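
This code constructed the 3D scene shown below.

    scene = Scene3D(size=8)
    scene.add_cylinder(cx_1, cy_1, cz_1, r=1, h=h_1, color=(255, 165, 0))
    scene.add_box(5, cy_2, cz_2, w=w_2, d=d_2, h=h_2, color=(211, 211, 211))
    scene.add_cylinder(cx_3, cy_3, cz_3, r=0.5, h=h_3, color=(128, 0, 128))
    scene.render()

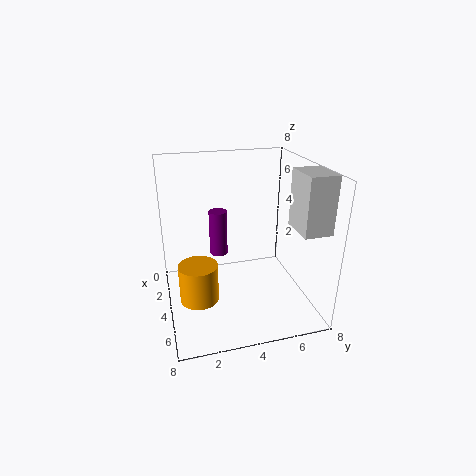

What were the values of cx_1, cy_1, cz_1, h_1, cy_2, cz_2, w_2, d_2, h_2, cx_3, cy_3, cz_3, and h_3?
cx_1 = 5.5; cy_1 = 1.5; cz_1 = 1.5; h_1 = 2; cy_2 = 6.5; cz_2 = 5; w_2 = 2; d_2 = 1.5; h_2 = 3; cx_3 = 3.5; cy_3 = 3; cz_3 = 3; h_3 = 2.5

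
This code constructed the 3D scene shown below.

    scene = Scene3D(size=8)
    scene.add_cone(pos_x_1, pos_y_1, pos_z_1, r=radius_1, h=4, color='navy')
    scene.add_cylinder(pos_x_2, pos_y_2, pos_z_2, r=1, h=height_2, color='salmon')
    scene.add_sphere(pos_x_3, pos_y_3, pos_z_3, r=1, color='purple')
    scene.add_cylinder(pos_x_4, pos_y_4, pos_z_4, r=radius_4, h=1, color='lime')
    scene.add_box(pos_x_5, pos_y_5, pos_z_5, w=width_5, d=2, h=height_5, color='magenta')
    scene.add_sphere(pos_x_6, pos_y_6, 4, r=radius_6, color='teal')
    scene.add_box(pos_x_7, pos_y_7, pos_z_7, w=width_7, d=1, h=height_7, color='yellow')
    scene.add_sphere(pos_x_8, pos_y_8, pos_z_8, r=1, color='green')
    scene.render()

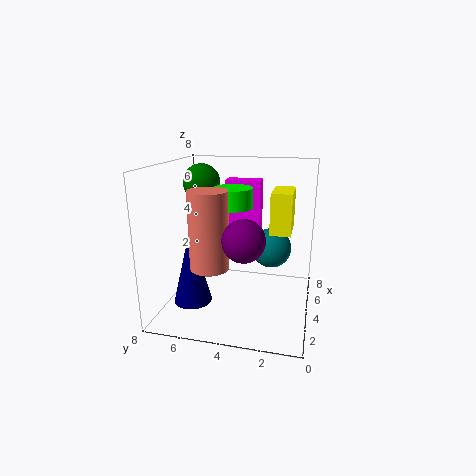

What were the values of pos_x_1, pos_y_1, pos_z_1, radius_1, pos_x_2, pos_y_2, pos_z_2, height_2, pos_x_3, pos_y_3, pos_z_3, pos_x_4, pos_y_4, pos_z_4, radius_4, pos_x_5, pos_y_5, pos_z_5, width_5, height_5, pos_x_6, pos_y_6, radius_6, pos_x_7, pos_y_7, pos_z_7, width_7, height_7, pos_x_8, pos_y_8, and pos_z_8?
pos_x_1 = 2; pos_y_1 = 6; pos_z_1 = 1; radius_1 = 1; pos_x_2 = 2; pos_y_2 = 5; pos_z_2 = 3; height_2 = 4; pos_x_3 = 1; pos_y_3 = 3; pos_z_3 = 5; pos_x_4 = 3; pos_y_4 = 4; pos_z_4 = 6; radius_4 = 1; pos_x_5 = 5; pos_y_5 = 3; pos_z_5 = 4; width_5 = 1; height_5 = 3; pos_x_6 = 3; pos_y_6 = 2; radius_6 = 1; pos_x_7 = 2; pos_y_7 = 1; pos_z_7 = 5; width_7 = 2; height_7 = 2; pos_x_8 = 4; pos_y_8 = 6; pos_z_8 = 7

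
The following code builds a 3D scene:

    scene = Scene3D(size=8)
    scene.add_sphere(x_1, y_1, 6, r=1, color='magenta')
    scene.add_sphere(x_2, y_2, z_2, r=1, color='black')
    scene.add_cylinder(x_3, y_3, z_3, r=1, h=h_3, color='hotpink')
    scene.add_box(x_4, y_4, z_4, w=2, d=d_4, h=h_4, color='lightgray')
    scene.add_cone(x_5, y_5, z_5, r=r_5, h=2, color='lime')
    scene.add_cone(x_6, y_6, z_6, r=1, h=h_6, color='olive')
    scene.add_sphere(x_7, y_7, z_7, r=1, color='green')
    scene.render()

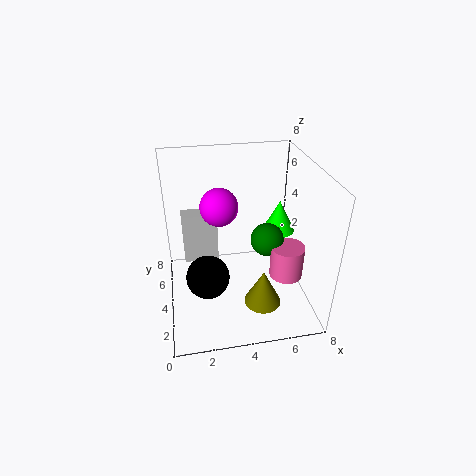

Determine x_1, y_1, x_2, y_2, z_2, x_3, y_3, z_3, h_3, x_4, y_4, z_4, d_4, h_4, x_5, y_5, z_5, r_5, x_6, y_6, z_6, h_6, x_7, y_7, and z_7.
x_1 = 3, y_1 = 4, x_2 = 2, y_2 = 1, z_2 = 4, x_3 = 7, y_3 = 4, z_3 = 1, h_3 = 2, x_4 = 1, y_4 = 5, z_4 = 2, d_4 = 1, h_4 = 3, x_5 = 7, y_5 = 6, z_5 = 3, r_5 = 1, x_6 = 5, y_6 = 2, z_6 = 1, h_6 = 2, x_7 = 6, y_7 = 5, z_7 = 3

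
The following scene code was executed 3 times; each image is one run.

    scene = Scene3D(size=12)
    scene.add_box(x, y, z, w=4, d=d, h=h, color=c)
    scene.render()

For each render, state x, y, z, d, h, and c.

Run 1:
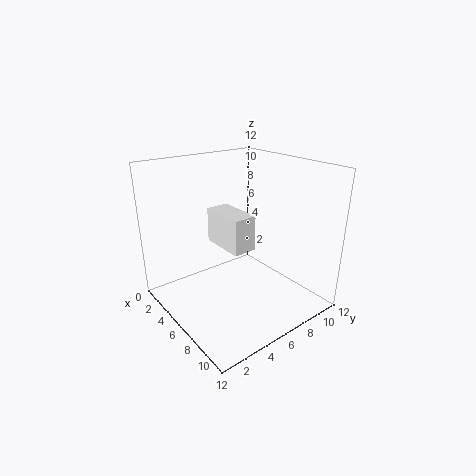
x = 3, y = 5, z = 5, d = 2, h = 3, c = 'white'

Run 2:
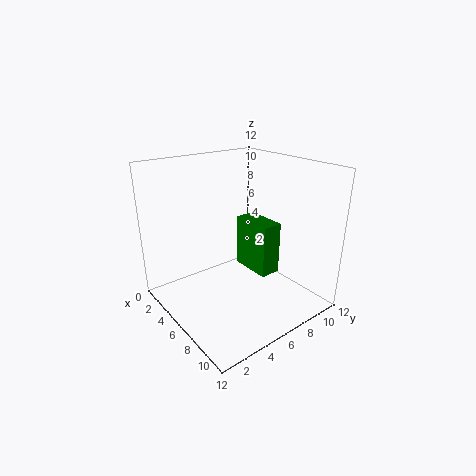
x = 2, y = 9, z = 1, d = 2, h = 5, c = 'green'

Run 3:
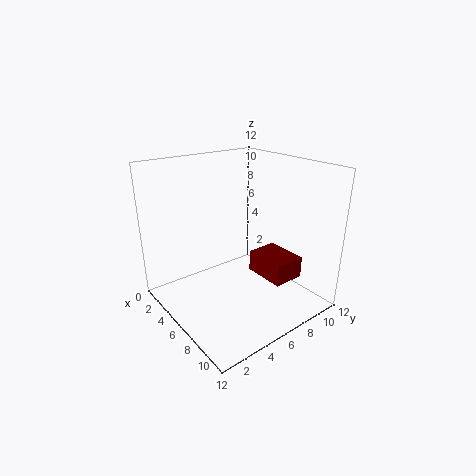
x = 4, y = 9, z = 1, d = 3, h = 2, c = 'maroon'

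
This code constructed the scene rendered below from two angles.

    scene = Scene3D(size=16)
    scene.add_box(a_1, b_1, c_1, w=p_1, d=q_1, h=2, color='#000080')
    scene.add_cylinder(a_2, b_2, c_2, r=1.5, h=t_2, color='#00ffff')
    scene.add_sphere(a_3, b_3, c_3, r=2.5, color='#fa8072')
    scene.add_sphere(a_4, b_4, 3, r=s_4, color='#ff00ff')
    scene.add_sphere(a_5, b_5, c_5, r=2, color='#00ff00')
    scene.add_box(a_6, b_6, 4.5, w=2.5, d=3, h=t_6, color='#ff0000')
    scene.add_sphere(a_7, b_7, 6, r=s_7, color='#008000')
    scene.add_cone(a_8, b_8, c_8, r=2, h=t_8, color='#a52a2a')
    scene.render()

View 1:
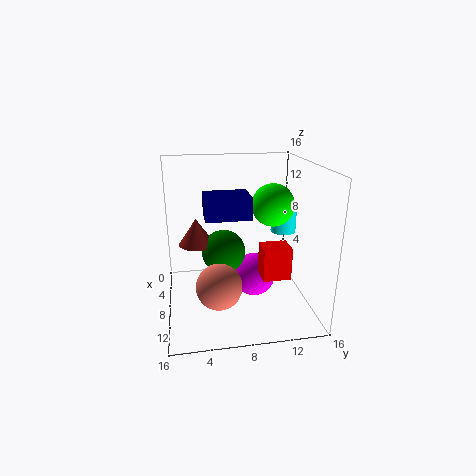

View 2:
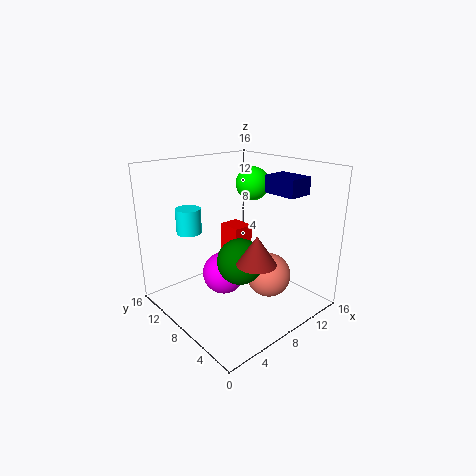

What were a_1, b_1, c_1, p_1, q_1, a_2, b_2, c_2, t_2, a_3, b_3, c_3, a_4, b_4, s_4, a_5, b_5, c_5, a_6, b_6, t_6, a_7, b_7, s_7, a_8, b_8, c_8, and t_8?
a_1 = 12, b_1 = 4, c_1 = 12.5, p_1 = 3, q_1 = 4, a_2 = 5.5, b_2 = 14, c_2 = 7.5, t_2 = 3, a_3 = 10.5, b_3 = 5.5, c_3 = 3.5, a_4 = 7.5, b_4 = 10, s_4 = 2.5, a_5 = 12.5, b_5 = 10.5, c_5 = 13, a_6 = 9.5, b_6 = 10, t_6 = 3.5, a_7 = 7, b_7 = 6.5, s_7 = 2.5, a_8 = 6.5, b_8 = 3.5, c_8 = 7, t_8 = 3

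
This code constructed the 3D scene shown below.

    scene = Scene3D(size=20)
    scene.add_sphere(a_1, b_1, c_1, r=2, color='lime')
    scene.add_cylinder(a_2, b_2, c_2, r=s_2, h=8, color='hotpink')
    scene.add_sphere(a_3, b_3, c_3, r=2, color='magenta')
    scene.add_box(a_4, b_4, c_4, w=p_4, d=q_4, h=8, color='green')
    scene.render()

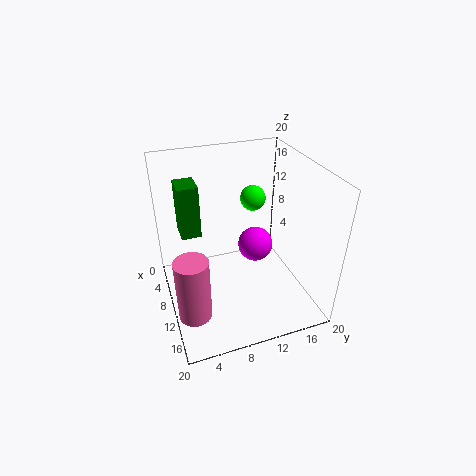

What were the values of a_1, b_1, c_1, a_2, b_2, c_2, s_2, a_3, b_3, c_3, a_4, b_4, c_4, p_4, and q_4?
a_1 = 3; b_1 = 15; c_1 = 12; a_2 = 17; b_2 = 2; c_2 = 5; s_2 = 2; a_3 = 16; b_3 = 10; c_3 = 13; a_4 = 1; b_4 = 3; c_4 = 8; p_4 = 4; q_4 = 3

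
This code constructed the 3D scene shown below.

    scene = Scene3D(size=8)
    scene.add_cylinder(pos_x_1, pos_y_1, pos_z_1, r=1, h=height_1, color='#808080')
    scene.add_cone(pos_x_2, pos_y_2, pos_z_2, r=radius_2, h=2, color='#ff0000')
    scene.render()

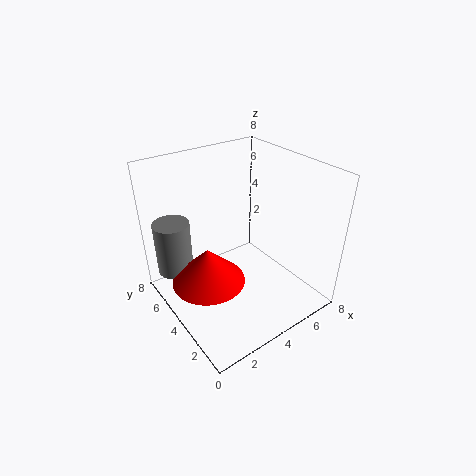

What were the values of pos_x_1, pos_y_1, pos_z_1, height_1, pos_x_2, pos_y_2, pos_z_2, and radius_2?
pos_x_1 = 1
pos_y_1 = 6
pos_z_1 = 2
height_1 = 3
pos_x_2 = 2
pos_y_2 = 4
pos_z_2 = 2
radius_2 = 2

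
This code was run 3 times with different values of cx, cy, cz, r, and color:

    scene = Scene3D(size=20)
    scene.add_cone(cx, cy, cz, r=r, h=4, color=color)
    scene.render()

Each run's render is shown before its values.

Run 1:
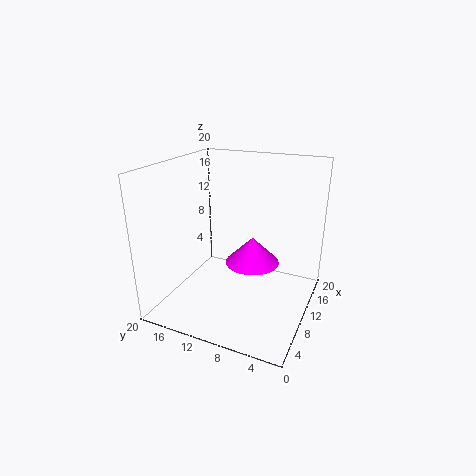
cx = 13, cy = 9, cz = 5, r = 4, color = 'magenta'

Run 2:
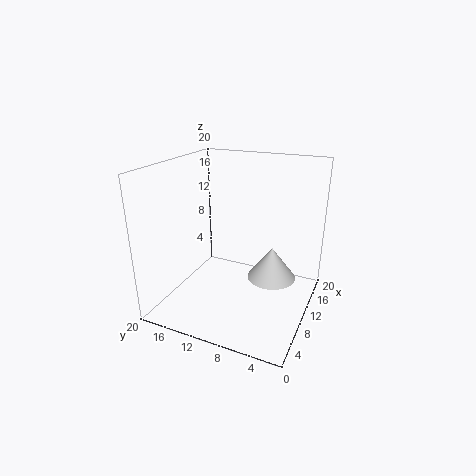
cx = 7, cy = 4, cz = 7, r = 3, color = 'lightgray'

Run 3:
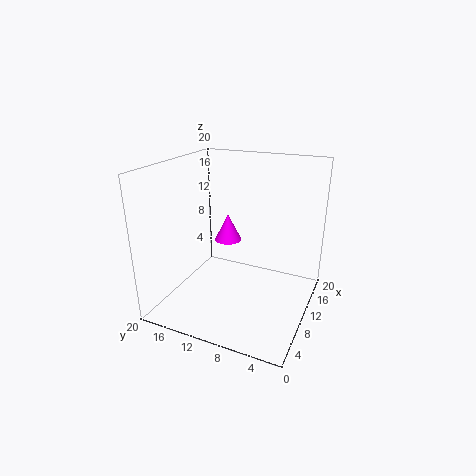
cx = 13, cy = 13, cz = 8, r = 2, color = 'magenta'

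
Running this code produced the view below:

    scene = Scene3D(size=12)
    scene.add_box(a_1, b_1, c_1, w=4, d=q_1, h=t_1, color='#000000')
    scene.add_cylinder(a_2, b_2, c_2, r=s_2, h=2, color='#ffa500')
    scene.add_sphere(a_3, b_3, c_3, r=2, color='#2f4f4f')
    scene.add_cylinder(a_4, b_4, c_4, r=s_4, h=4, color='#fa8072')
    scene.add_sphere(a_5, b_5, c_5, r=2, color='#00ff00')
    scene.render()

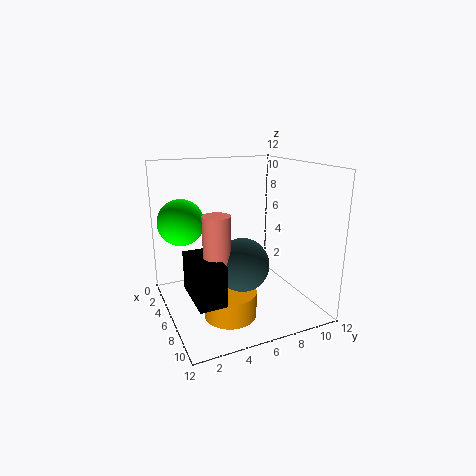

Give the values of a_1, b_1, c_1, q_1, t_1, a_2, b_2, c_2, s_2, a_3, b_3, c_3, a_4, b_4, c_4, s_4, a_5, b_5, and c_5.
a_1 = 7; b_1 = 1; c_1 = 3; q_1 = 2; t_1 = 3; a_2 = 9; b_2 = 4; c_2 = 1; s_2 = 2; a_3 = 9; b_3 = 5; c_3 = 5; a_4 = 9; b_4 = 3; c_4 = 5; s_4 = 1; a_5 = 3; b_5 = 2; c_5 = 7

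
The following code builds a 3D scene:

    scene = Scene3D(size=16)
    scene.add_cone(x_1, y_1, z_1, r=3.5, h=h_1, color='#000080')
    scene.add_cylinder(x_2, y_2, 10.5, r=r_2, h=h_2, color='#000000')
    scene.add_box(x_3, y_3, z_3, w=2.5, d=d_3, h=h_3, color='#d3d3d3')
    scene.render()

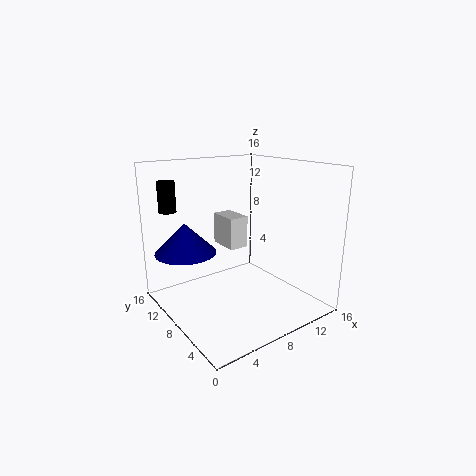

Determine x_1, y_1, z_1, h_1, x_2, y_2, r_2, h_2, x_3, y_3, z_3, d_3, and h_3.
x_1 = 3.5; y_1 = 12; z_1 = 6; h_1 = 3.5; x_2 = 2.5; y_2 = 14; r_2 = 1; h_2 = 3.5; x_3 = 9.5; y_3 = 11.5; z_3 = 5; d_3 = 4; h_3 = 4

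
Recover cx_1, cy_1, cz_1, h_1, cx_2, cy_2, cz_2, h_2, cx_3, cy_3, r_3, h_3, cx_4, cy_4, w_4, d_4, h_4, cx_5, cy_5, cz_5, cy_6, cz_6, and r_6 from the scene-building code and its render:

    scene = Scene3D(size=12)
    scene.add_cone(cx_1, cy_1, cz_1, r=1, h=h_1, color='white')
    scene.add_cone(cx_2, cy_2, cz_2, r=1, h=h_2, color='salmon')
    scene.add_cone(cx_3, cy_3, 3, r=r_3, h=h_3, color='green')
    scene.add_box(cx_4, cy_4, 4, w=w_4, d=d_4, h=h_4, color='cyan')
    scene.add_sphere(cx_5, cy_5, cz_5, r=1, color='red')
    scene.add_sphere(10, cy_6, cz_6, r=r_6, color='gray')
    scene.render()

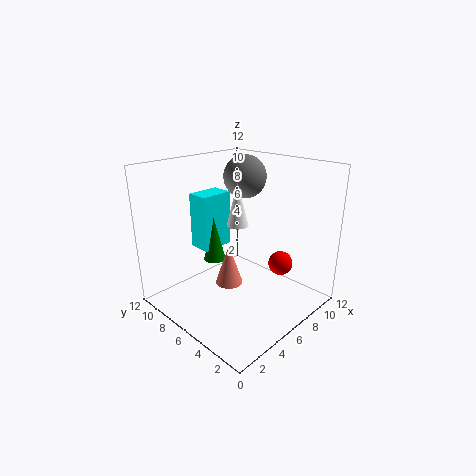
cx_1 = 8, cy_1 = 8, cz_1 = 6, h_1 = 4, cx_2 = 3, cy_2 = 4, cz_2 = 4, h_2 = 3, cx_3 = 6, cy_3 = 9, r_3 = 1, h_3 = 4, cx_4 = 5, cy_4 = 9, w_4 = 3, d_4 = 2, h_4 = 5, cx_5 = 8, cy_5 = 3, cz_5 = 4, cy_6 = 9, cz_6 = 10, r_6 = 2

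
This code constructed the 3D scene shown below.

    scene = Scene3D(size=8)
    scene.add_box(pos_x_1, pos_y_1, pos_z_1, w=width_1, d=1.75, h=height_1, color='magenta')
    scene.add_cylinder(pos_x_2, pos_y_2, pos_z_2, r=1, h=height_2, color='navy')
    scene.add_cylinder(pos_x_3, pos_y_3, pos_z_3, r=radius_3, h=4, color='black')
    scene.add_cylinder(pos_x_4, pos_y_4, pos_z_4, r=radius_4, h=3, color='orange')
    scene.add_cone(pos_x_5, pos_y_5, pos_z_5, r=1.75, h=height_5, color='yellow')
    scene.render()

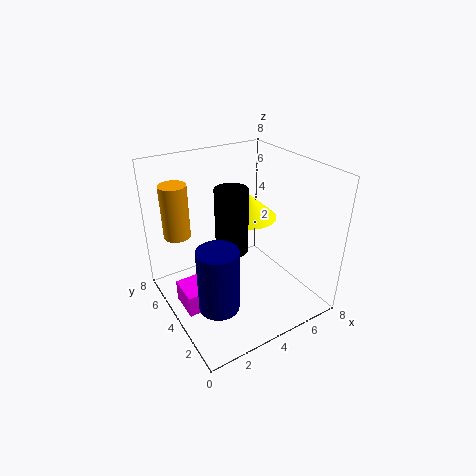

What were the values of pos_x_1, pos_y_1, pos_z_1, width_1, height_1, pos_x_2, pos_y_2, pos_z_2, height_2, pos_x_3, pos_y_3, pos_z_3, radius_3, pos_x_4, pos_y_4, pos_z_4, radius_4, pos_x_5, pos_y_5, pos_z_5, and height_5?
pos_x_1 = 0.5
pos_y_1 = 3.25
pos_z_1 = 0.5
width_1 = 1.75
height_1 = 1.25
pos_x_2 = 1.5
pos_y_2 = 1.75
pos_z_2 = 2
height_2 = 3.25
pos_x_3 = 4.5
pos_y_3 = 5.5
pos_z_3 = 2.25
radius_3 = 1
pos_x_4 = 1.25
pos_y_4 = 6
pos_z_4 = 4
radius_4 = 0.75
pos_x_5 = 6.25
pos_y_5 = 6.25
pos_z_5 = 3.75
height_5 = 1.5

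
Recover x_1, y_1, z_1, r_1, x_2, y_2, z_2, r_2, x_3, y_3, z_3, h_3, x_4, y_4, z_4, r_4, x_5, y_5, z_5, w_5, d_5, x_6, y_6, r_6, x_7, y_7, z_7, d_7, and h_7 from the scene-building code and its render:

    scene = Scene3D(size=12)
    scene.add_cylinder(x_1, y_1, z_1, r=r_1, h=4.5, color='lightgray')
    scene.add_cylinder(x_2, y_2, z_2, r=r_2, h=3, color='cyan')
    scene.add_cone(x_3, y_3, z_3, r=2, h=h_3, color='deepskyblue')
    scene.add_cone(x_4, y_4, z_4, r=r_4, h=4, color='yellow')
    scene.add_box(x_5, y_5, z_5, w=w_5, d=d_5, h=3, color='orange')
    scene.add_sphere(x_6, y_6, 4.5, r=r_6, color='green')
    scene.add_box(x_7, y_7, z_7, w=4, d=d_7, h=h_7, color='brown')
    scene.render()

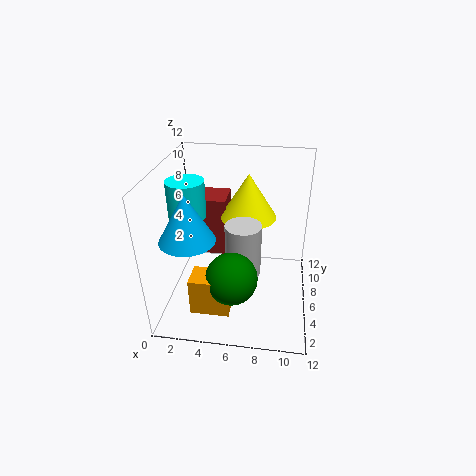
x_1 = 6.5; y_1 = 5.5; z_1 = 3; r_1 = 1.5; x_2 = 2; y_2 = 5.5; z_2 = 8; r_2 = 1.5; x_3 = 3; y_3 = 2; z_3 = 8; h_3 = 3.5; x_4 = 6.5; y_4 = 9; z_4 = 6.5; r_4 = 2.5; x_5 = 3; y_5 = 1; z_5 = 2; w_5 = 3; d_5 = 2; x_6 = 6; y_6 = 2.5; r_6 = 2; x_7 = 0.5; y_7 = 8.5; z_7 = 2.5; d_7 = 3; h_7 = 5.5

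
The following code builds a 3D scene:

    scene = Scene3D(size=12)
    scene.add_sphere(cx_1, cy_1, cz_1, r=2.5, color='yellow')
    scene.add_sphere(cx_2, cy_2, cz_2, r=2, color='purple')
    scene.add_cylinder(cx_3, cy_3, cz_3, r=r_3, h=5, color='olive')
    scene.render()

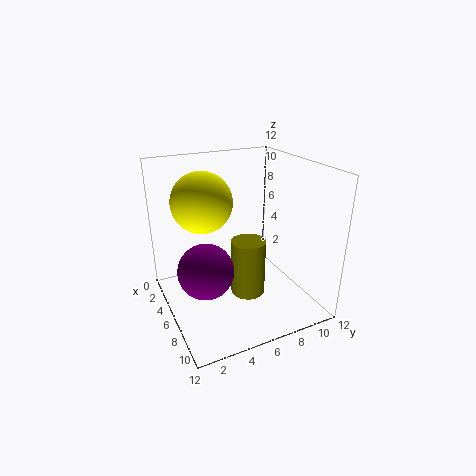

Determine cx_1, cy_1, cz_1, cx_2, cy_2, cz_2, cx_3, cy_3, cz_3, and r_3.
cx_1 = 4.5; cy_1 = 3.5; cz_1 = 9; cx_2 = 9; cy_2 = 2; cz_2 = 5.5; cx_3 = 6; cy_3 = 7; cz_3 = 0.5; r_3 = 1.5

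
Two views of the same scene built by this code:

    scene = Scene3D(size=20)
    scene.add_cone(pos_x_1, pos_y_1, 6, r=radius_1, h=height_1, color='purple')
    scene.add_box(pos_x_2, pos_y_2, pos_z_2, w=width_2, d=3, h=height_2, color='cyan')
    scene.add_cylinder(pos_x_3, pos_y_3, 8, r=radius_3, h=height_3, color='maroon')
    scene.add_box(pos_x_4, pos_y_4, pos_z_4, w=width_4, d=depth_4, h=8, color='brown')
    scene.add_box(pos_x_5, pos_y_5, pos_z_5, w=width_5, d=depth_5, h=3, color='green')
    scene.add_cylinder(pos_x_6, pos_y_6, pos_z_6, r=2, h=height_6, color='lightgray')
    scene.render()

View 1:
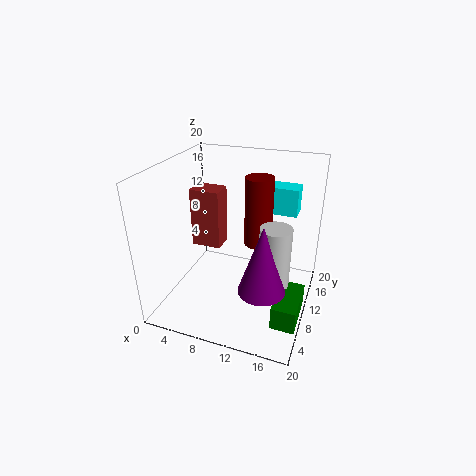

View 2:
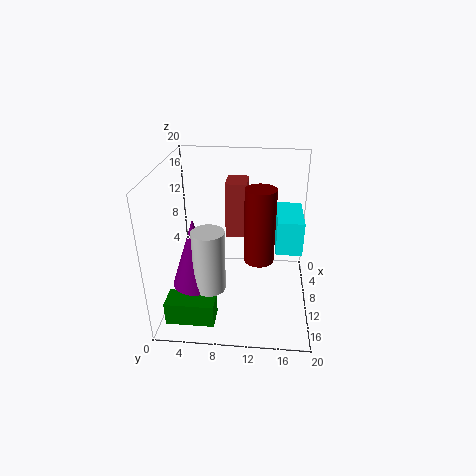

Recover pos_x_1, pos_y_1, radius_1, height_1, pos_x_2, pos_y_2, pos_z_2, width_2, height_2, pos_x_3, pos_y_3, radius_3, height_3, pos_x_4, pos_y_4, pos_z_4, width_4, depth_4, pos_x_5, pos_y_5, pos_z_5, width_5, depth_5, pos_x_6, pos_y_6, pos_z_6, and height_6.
pos_x_1 = 15; pos_y_1 = 5; radius_1 = 3; height_1 = 9; pos_x_2 = 11; pos_y_2 = 15; pos_z_2 = 12; width_2 = 6; height_2 = 4; pos_x_3 = 12; pos_y_3 = 13; radius_3 = 2; height_3 = 10; pos_x_4 = 4; pos_y_4 = 8; pos_z_4 = 9; width_4 = 4; depth_4 = 3; pos_x_5 = 17; pos_y_5 = 2; pos_z_5 = 3; width_5 = 3; depth_5 = 6; pos_x_6 = 16; pos_y_6 = 7; pos_z_6 = 6; height_6 = 8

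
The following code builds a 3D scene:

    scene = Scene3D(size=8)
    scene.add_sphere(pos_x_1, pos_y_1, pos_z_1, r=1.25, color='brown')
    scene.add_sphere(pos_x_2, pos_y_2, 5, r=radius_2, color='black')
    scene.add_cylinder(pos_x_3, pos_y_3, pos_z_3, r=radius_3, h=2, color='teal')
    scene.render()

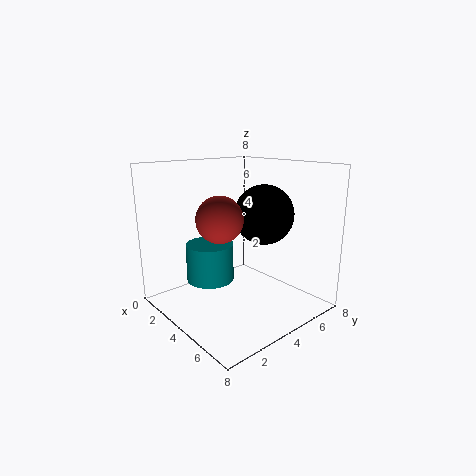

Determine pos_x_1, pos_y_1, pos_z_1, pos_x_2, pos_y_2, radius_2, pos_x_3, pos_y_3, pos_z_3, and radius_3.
pos_x_1 = 4, pos_y_1 = 2.75, pos_z_1 = 5.25, pos_x_2 = 4, pos_y_2 = 6, radius_2 = 1.75, pos_x_3 = 3.75, pos_y_3 = 2.25, pos_z_3 = 2, radius_3 = 1.25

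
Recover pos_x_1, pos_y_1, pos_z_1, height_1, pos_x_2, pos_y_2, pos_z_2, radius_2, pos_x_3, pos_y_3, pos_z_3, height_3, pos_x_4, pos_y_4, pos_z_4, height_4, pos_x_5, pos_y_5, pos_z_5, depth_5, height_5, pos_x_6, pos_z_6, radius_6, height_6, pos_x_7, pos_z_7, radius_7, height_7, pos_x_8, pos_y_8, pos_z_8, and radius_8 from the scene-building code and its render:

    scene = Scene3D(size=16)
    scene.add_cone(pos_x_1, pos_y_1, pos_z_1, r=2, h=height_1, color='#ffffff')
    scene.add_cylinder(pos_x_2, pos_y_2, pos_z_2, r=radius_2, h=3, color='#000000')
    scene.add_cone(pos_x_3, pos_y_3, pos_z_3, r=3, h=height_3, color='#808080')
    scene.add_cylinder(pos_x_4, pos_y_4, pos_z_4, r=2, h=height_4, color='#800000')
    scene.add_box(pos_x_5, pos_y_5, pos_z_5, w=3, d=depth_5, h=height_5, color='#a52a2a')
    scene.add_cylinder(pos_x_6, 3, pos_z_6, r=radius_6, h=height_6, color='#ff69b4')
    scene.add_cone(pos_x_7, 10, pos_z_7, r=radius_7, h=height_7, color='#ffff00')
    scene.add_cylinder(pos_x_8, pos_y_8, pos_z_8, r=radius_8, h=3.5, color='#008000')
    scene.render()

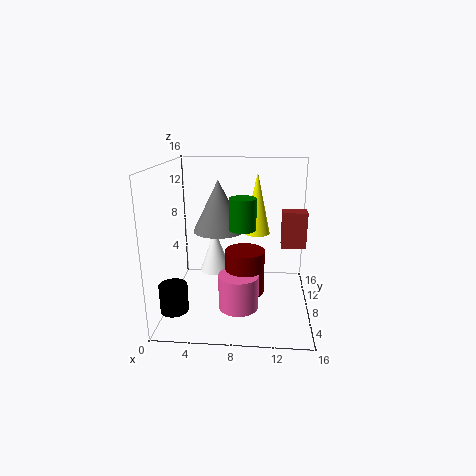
pos_x_1 = 4.5; pos_y_1 = 13.5; pos_z_1 = 1.5; height_1 = 5.5; pos_x_2 = 1.5; pos_y_2 = 4; pos_z_2 = 1; radius_2 = 1.5; pos_x_3 = 5.5; pos_y_3 = 10.5; pos_z_3 = 8; height_3 = 6; pos_x_4 = 9; pos_y_4 = 4.5; pos_z_4 = 3.5; height_4 = 4.5; pos_x_5 = 13; pos_y_5 = 11.5; pos_z_5 = 5.5; depth_5 = 2; height_5 = 4.5; pos_x_6 = 8.5; pos_z_6 = 2.5; radius_6 = 2; height_6 = 3.5; pos_x_7 = 10; pos_z_7 = 8; radius_7 = 1.5; height_7 = 7; pos_x_8 = 8.5; pos_y_8 = 8; pos_z_8 = 9; radius_8 = 1.5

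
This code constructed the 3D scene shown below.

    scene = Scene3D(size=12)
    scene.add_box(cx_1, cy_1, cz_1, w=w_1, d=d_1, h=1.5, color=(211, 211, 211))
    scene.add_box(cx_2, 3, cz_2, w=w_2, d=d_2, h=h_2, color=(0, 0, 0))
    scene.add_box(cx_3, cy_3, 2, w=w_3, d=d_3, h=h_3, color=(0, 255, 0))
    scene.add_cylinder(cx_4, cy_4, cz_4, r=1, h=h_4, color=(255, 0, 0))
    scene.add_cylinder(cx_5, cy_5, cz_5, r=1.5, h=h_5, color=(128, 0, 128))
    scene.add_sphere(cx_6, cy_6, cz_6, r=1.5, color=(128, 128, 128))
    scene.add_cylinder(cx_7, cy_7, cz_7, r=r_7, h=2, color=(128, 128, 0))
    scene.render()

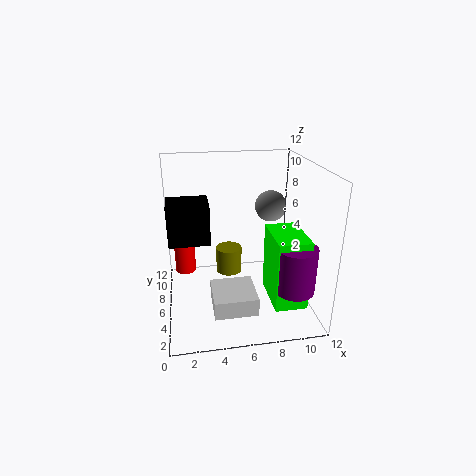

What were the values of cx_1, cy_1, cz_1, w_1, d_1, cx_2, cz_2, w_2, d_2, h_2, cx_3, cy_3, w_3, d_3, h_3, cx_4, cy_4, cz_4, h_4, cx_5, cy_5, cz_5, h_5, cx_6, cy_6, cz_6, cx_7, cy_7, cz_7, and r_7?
cx_1 = 3.5; cy_1 = 2; cz_1 = 1; w_1 = 3.5; d_1 = 3.5; cx_2 = 0.5; cz_2 = 7; w_2 = 3; d_2 = 2.5; h_2 = 3; cx_3 = 8; cy_3 = 1; w_3 = 2.5; d_3 = 4; h_3 = 5.5; cx_4 = 1.5; cy_4 = 11; cz_4 = 0.5; h_4 = 6; cx_5 = 9.5; cy_5 = 1.5; cz_5 = 3.5; h_5 = 3.5; cx_6 = 10; cy_6 = 10.5; cz_6 = 7; cx_7 = 5; cy_7 = 4.5; cz_7 = 4; r_7 = 1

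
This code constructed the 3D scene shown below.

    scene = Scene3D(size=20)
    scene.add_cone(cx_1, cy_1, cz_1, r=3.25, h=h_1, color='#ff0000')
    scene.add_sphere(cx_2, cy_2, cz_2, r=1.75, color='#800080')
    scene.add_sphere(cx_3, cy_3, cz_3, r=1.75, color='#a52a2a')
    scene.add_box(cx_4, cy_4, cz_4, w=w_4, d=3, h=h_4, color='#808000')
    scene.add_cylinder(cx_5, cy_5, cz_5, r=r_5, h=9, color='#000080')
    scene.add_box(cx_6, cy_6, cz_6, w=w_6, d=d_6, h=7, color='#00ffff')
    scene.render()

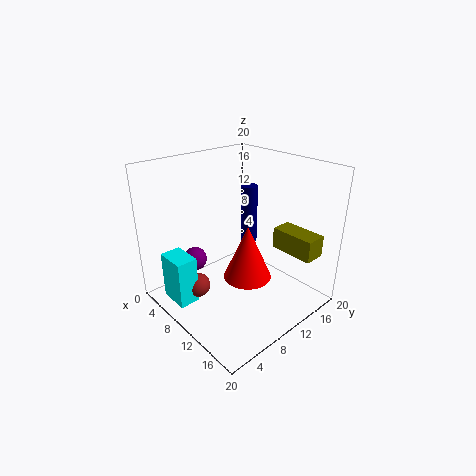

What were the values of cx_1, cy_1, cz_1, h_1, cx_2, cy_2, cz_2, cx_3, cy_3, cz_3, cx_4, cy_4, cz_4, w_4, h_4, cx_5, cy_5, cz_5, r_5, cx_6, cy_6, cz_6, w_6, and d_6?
cx_1 = 12.5
cy_1 = 9.5
cz_1 = 5.25
h_1 = 7.5
cx_2 = 4.25
cy_2 = 6.5
cz_2 = 5.5
cx_3 = 6.5
cy_3 = 5.25
cz_3 = 2.5
cx_4 = 12.5
cy_4 = 14.5
cz_4 = 8
w_4 = 6.25
h_4 = 3
cx_5 = 6.5
cy_5 = 15.5
cz_5 = 6.5
r_5 = 1.25
cx_6 = 2.75
cy_6 = 1.75
cz_6 = 0.5
w_6 = 4.5
d_6 = 3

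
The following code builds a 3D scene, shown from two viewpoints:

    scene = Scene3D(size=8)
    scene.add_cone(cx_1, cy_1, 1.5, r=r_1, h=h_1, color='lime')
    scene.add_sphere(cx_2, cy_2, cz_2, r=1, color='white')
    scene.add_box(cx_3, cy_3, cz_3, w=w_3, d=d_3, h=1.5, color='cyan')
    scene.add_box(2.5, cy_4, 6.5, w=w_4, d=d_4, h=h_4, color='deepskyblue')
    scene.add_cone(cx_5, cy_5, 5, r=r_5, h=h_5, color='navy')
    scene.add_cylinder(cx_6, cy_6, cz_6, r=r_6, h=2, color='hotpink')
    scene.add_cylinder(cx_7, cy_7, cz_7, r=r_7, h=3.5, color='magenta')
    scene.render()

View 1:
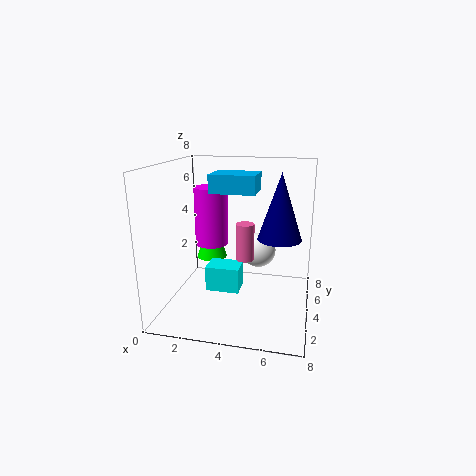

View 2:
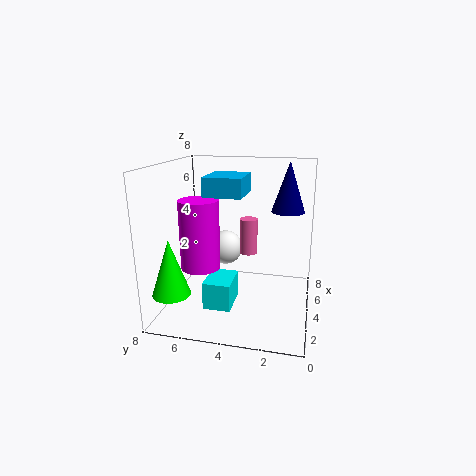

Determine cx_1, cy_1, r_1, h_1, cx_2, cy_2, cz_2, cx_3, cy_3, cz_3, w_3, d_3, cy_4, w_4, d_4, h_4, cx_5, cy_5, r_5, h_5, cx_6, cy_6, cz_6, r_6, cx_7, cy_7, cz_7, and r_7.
cx_1 = 1.5, cy_1 = 7, r_1 = 1, h_1 = 3, cx_2 = 5, cy_2 = 5, cz_2 = 3, cx_3 = 2, cy_3 = 4, cz_3 = 0.5, w_3 = 2, d_3 = 1.5, cy_4 = 3.5, w_4 = 2.5, d_4 = 2, h_4 = 1, cx_5 = 6.5, cy_5 = 1.5, r_5 = 1, h_5 = 3, cx_6 = 4.5, cy_6 = 3.5, cz_6 = 3, r_6 = 0.5, cx_7 = 2, cy_7 = 5.5, cz_7 = 3, r_7 = 1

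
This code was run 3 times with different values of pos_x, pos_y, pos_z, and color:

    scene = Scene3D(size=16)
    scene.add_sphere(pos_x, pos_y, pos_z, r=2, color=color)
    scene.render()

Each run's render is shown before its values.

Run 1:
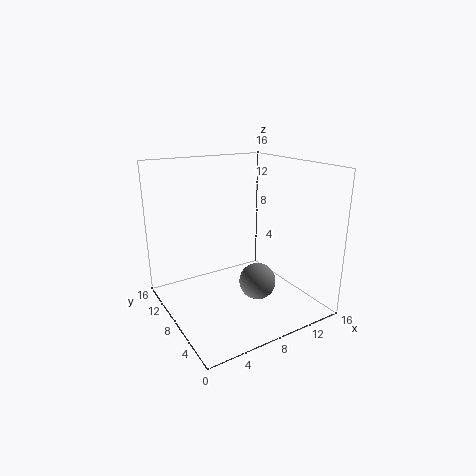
pos_x = 9, pos_y = 5.5, pos_z = 3.5, color = 'gray'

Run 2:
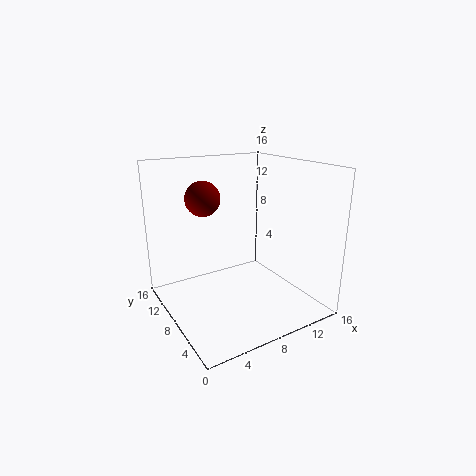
pos_x = 5.5, pos_y = 11.5, pos_z = 12, color = 'maroon'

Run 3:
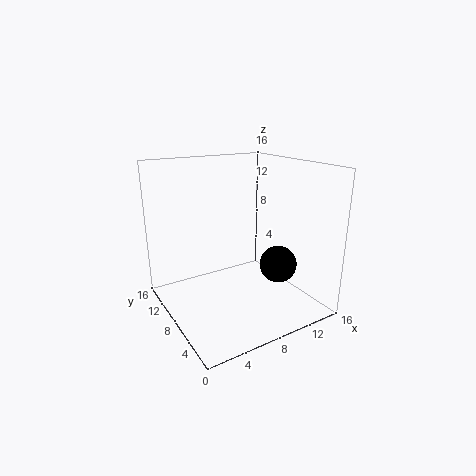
pos_x = 11, pos_y = 4.5, pos_z = 5.5, color = 'black'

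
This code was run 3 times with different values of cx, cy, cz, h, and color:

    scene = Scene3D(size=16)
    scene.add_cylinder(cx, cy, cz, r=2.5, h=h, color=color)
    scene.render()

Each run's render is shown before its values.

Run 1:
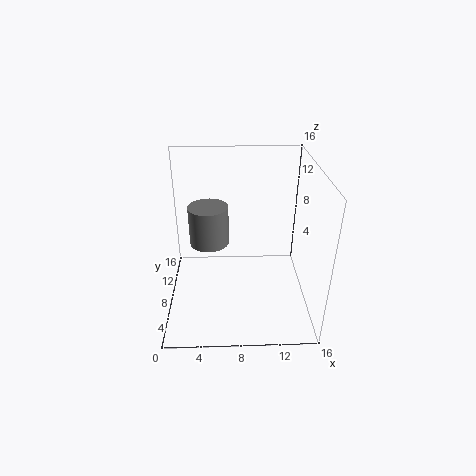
cx = 4.5; cy = 13; cz = 4.5; h = 5; color = 'gray'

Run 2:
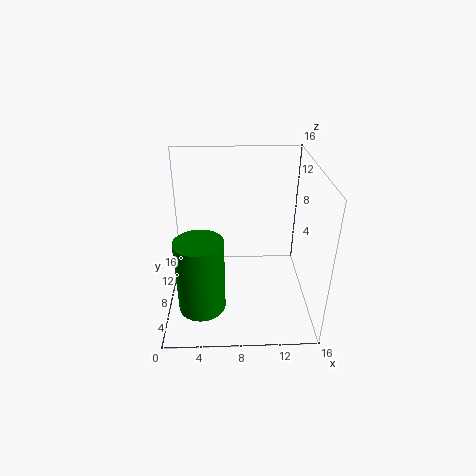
cx = 4; cy = 4; cz = 2; h = 8; color = 'green'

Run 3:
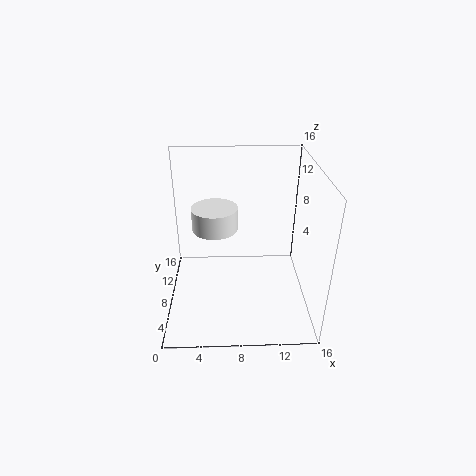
cx = 5.5; cy = 8.5; cz = 9; h = 2.5; color = 'white'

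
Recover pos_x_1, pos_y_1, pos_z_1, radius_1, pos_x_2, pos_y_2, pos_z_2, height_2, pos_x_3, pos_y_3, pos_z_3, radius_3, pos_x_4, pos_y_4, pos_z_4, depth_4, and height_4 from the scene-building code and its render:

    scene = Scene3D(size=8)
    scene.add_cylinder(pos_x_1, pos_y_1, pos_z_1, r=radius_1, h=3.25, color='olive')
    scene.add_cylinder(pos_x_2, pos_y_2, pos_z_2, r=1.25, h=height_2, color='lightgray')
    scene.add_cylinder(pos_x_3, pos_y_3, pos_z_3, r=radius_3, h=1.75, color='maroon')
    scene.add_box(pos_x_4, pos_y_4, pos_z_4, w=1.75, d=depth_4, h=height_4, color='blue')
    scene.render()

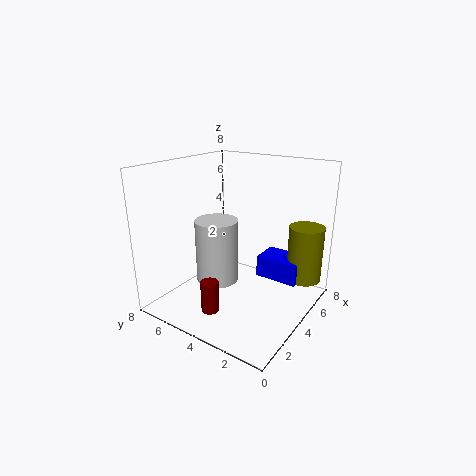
pos_x_1 = 6.5; pos_y_1 = 1; pos_z_1 = 1.25; radius_1 = 1; pos_x_2 = 4; pos_y_2 = 5.5; pos_z_2 = 1; height_2 = 3.75; pos_x_3 = 2; pos_y_3 = 4.5; pos_z_3 = 0.25; radius_3 = 0.5; pos_x_4 = 5.25; pos_y_4 = 1; pos_z_4 = 1.25; depth_4 = 2.5; height_4 = 1.25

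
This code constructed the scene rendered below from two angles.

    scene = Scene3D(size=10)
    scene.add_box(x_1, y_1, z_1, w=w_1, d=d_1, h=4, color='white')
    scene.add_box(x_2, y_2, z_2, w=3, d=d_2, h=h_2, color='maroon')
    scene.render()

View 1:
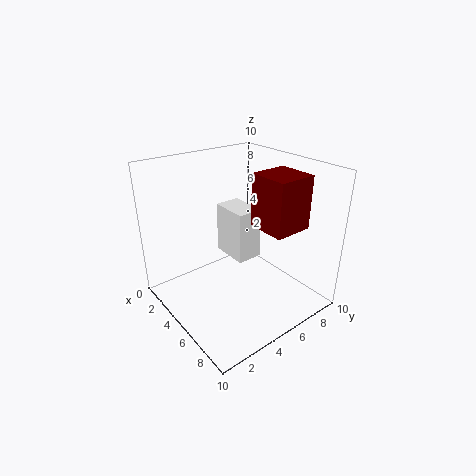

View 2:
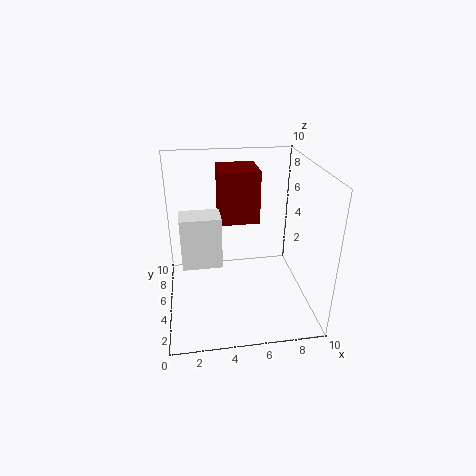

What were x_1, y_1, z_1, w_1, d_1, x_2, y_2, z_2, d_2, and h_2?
x_1 = 1; y_1 = 6; z_1 = 2; w_1 = 3; d_1 = 2; x_2 = 4; y_2 = 7; z_2 = 5; d_2 = 3; h_2 = 4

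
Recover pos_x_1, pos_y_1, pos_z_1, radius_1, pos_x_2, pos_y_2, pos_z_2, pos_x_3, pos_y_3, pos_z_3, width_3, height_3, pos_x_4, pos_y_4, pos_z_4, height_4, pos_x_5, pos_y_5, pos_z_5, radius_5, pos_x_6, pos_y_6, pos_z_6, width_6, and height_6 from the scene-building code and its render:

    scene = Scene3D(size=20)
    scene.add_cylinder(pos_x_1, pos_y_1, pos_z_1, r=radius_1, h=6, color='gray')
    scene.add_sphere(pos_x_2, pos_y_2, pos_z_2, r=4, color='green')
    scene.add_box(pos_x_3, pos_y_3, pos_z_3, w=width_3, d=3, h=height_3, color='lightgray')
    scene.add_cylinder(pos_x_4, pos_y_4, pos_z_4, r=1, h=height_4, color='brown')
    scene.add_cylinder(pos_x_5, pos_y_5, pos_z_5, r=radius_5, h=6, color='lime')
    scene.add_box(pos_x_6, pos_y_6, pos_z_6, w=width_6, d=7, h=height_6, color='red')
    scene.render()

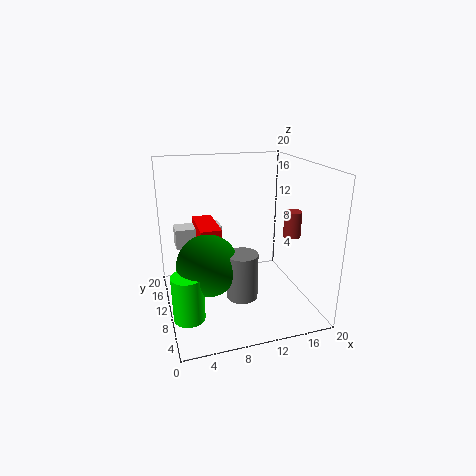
pos_x_1 = 9, pos_y_1 = 5, pos_z_1 = 4, radius_1 = 2, pos_x_2 = 5, pos_y_2 = 7, pos_z_2 = 8, pos_x_3 = 2, pos_y_3 = 15, pos_z_3 = 7, width_3 = 7, height_3 = 3, pos_x_4 = 14, pos_y_4 = 2, pos_z_4 = 13, height_4 = 3, pos_x_5 = 2, pos_y_5 = 5, pos_z_5 = 2, radius_5 = 2, pos_x_6 = 5, pos_y_6 = 11, pos_z_6 = 8, width_6 = 3, height_6 = 3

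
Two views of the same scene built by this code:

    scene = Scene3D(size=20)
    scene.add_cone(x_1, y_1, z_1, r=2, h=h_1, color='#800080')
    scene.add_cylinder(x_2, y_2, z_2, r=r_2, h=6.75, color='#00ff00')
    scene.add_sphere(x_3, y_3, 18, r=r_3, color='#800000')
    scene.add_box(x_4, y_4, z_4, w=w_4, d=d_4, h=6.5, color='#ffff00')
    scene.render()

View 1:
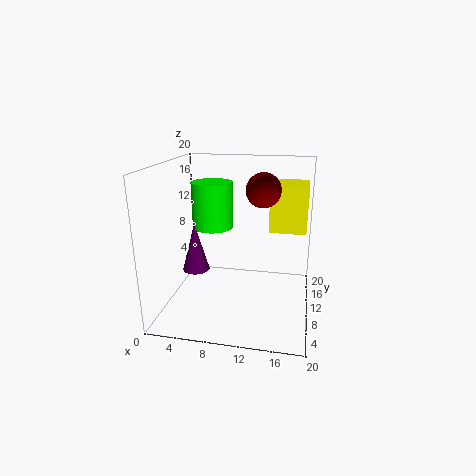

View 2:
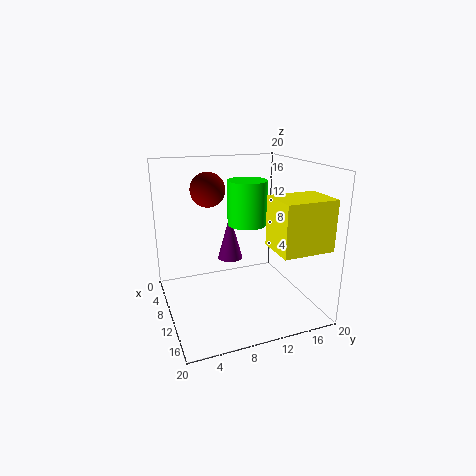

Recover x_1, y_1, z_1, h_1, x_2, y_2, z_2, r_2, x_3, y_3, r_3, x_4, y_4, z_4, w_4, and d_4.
x_1 = 3.25
y_1 = 11.25
z_1 = 4
h_1 = 7.25
x_2 = 5.5
y_2 = 13.25
z_2 = 10.25
r_2 = 3
x_3 = 14
y_3 = 4.75
r_3 = 2
x_4 = 14
y_4 = 12.25
z_4 = 10.25
w_4 = 5.25
d_4 = 6.75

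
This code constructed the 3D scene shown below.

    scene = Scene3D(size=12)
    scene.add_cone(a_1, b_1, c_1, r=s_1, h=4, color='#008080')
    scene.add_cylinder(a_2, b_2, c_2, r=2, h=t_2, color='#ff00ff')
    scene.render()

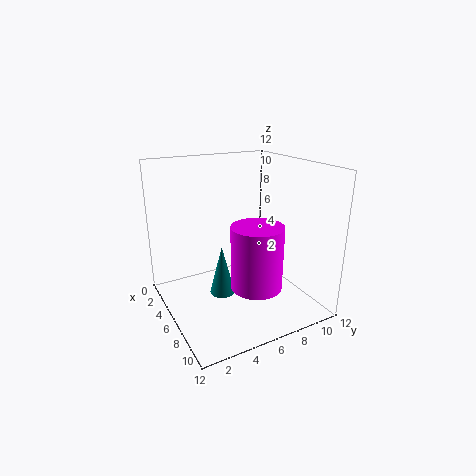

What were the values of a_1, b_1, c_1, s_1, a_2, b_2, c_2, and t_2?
a_1 = 7
b_1 = 4
c_1 = 2
s_1 = 1
a_2 = 9
b_2 = 6
c_2 = 3
t_2 = 5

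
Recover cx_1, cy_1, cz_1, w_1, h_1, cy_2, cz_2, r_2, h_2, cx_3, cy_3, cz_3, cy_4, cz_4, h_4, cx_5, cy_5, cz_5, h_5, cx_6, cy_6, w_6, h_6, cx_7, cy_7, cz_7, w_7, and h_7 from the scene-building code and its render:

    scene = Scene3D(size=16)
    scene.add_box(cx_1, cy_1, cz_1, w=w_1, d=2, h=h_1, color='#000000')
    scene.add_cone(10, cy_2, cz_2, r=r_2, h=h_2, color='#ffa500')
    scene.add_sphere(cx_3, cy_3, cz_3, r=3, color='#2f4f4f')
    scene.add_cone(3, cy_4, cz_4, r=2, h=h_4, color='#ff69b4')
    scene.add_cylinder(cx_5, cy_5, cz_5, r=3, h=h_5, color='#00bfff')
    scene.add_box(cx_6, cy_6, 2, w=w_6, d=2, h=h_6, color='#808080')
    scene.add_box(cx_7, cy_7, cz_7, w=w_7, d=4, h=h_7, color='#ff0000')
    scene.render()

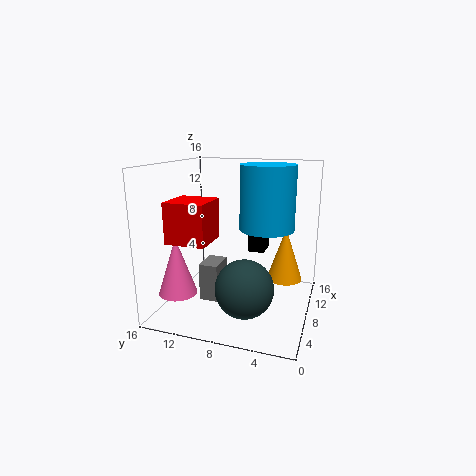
cx_1 = 12, cy_1 = 6, cz_1 = 5, w_1 = 3, h_1 = 3, cy_2 = 3, cz_2 = 3, r_2 = 2, h_2 = 6, cx_3 = 4, cy_3 = 6, cz_3 = 4, cy_4 = 13, cz_4 = 3, h_4 = 6, cx_5 = 9, cy_5 = 5, cz_5 = 9, h_5 = 7, cx_6 = 4, cy_6 = 9, w_6 = 3, h_6 = 4, cx_7 = 1, cy_7 = 9, cz_7 = 9, w_7 = 4, h_7 = 4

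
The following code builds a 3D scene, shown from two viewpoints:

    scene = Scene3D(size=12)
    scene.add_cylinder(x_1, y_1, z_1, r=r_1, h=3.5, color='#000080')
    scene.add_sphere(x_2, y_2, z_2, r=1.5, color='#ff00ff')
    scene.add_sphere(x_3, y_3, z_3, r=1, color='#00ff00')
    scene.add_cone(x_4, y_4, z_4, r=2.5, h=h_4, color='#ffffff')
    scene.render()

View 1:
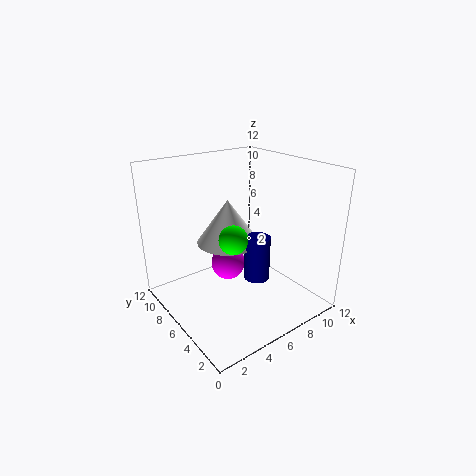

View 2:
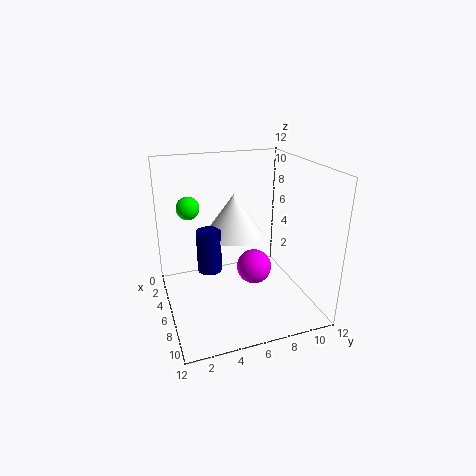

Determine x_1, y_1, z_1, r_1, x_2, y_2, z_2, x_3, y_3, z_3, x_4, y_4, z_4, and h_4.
x_1 = 6
y_1 = 3.5
z_1 = 3.5
r_1 = 1
x_2 = 6
y_2 = 7.5
z_2 = 3
x_3 = 3
y_3 = 2.5
z_3 = 8
x_4 = 5
y_4 = 6
z_4 = 6
h_4 = 3.5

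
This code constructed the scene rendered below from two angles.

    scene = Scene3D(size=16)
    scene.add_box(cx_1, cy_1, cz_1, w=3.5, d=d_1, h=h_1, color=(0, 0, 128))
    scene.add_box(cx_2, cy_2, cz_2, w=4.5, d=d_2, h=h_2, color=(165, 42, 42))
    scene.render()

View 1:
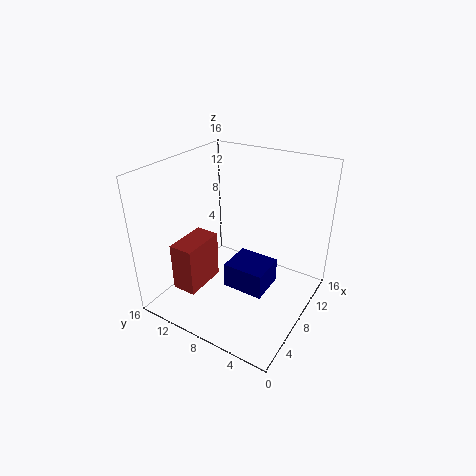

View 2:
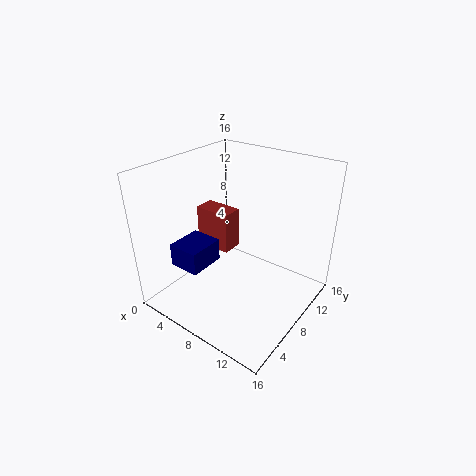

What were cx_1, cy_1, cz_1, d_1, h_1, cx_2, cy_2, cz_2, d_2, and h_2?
cx_1 = 3, cy_1 = 2.5, cz_1 = 5.5, d_1 = 4, h_1 = 2.5, cx_2 = 1, cy_2 = 9, cz_2 = 4.5, d_2 = 2.5, h_2 = 5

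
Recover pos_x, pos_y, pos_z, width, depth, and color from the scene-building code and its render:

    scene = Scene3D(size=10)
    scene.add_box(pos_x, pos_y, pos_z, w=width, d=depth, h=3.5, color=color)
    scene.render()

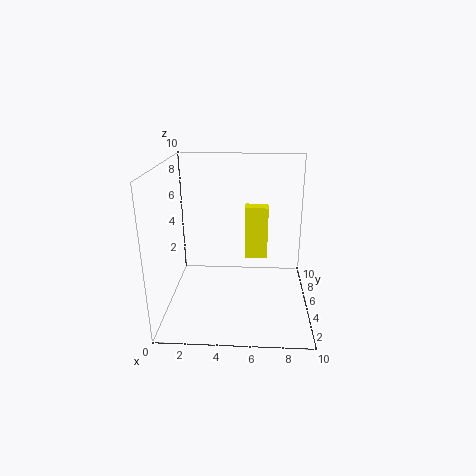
pos_x = 5.5, pos_y = 4, pos_z = 4, width = 1.5, depth = 1, color = 'yellow'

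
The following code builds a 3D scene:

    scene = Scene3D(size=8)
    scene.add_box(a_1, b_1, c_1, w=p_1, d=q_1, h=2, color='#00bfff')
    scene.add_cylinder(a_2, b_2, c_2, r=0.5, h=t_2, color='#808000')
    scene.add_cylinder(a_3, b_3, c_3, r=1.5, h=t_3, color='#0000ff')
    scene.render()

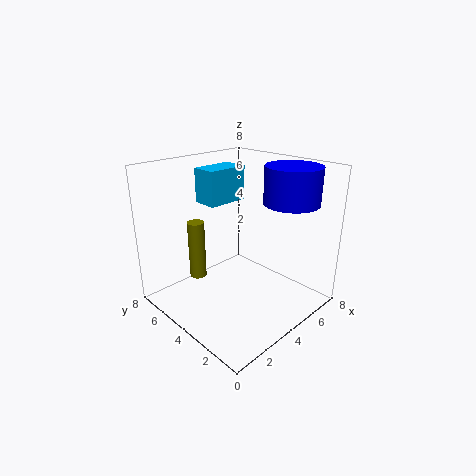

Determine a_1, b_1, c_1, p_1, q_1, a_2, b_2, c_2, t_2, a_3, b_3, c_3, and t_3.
a_1 = 3.5, b_1 = 5.5, c_1 = 5.5, p_1 = 2.5, q_1 = 1.5, a_2 = 3, b_2 = 6.5, c_2 = 1, t_2 = 3.5, a_3 = 6, b_3 = 2, c_3 = 6, t_3 = 2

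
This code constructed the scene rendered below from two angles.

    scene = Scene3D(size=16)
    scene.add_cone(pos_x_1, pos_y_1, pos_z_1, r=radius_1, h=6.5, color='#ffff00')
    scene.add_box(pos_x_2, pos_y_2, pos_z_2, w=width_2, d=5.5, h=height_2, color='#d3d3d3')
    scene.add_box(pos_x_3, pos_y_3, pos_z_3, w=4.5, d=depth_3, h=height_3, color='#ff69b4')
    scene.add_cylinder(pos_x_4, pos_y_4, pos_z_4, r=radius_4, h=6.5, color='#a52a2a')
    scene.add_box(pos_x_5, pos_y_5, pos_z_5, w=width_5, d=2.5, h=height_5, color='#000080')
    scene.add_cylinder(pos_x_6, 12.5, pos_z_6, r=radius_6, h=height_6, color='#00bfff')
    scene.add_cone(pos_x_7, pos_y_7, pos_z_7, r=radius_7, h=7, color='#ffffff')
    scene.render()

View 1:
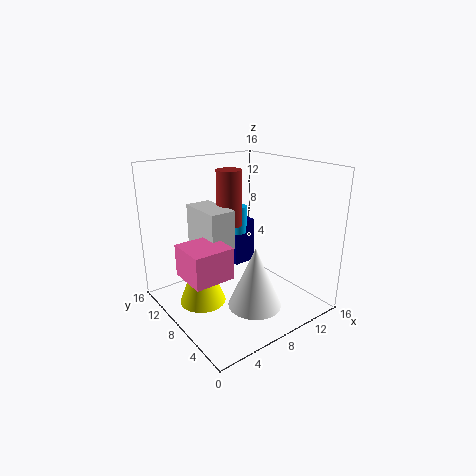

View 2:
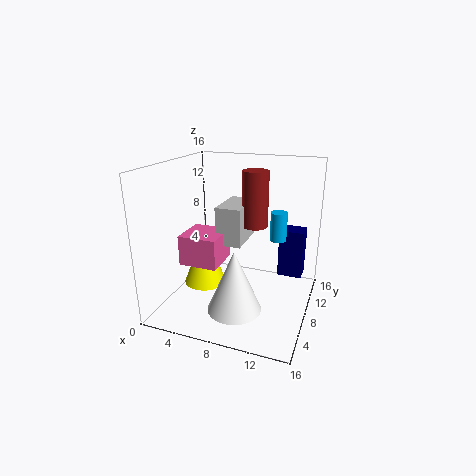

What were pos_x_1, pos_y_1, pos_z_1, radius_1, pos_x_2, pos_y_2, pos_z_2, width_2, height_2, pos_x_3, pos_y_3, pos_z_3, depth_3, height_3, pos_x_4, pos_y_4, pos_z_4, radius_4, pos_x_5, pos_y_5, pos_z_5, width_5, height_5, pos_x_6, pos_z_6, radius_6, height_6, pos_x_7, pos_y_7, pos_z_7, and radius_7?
pos_x_1 = 3.5, pos_y_1 = 8.5, pos_z_1 = 1.5, radius_1 = 2.5, pos_x_2 = 5, pos_y_2 = 8.5, pos_z_2 = 6.5, width_2 = 3, height_2 = 4.5, pos_x_3 = 1.5, pos_y_3 = 6, pos_z_3 = 4.5, depth_3 = 4.5, height_3 = 3.5, pos_x_4 = 9, pos_y_4 = 11, pos_z_4 = 8.5, radius_4 = 1.5, pos_x_5 = 11.5, pos_y_5 = 13, pos_z_5 = 1.5, width_5 = 3, height_5 = 6, pos_x_6 = 11.5, pos_z_6 = 6.5, radius_6 = 1, height_6 = 3.5, pos_x_7 = 8.5, pos_y_7 = 5.5, pos_z_7 = 0.5, radius_7 = 3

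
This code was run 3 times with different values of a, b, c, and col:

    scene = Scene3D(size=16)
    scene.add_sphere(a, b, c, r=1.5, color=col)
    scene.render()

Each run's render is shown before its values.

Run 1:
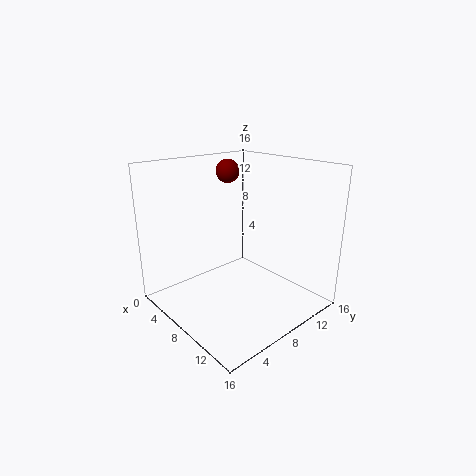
a = 1.5, b = 12, c = 14, col = 'maroon'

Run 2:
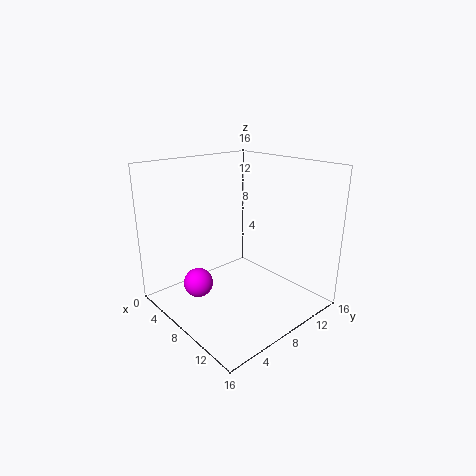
a = 8, b = 2.5, c = 4.5, col = 'magenta'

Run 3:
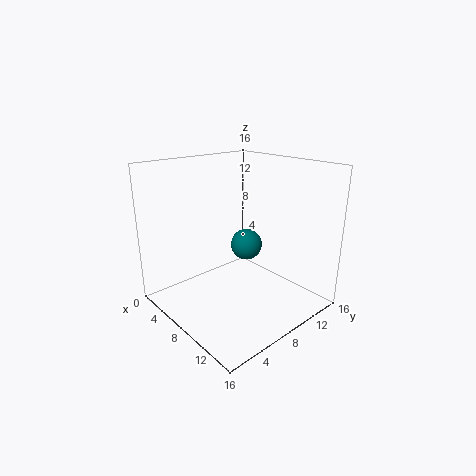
a = 11.5, b = 6, c = 9, col = 'teal'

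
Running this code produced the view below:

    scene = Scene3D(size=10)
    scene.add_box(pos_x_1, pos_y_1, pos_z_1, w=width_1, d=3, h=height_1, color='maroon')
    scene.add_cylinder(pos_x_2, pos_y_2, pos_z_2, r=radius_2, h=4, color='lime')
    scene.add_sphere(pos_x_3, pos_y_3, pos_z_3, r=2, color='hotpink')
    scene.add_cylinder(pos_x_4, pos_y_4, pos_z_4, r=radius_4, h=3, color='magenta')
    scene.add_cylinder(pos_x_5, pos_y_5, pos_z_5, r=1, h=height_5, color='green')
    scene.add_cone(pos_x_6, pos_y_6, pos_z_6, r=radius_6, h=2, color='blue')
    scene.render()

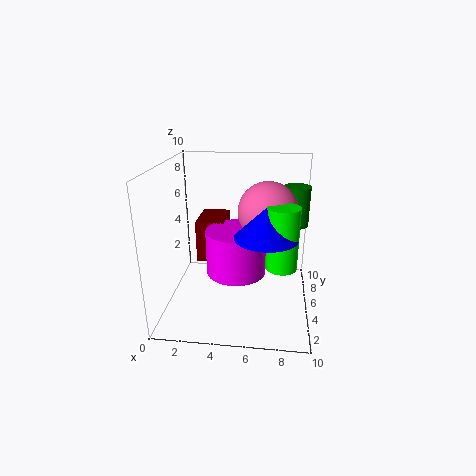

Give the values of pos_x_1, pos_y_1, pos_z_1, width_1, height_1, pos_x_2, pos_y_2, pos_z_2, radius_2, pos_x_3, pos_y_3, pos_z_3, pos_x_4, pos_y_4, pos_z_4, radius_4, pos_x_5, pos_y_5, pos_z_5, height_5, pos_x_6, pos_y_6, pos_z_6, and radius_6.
pos_x_1 = 2; pos_y_1 = 5; pos_z_1 = 3; width_1 = 2; height_1 = 3; pos_x_2 = 8; pos_y_2 = 3; pos_z_2 = 4; radius_2 = 1; pos_x_3 = 7; pos_y_3 = 5; pos_z_3 = 7; pos_x_4 = 5; pos_y_4 = 4; pos_z_4 = 3; radius_4 = 2; pos_x_5 = 9; pos_y_5 = 8; pos_z_5 = 5; height_5 = 3; pos_x_6 = 7; pos_y_6 = 3; pos_z_6 = 6; radius_6 = 2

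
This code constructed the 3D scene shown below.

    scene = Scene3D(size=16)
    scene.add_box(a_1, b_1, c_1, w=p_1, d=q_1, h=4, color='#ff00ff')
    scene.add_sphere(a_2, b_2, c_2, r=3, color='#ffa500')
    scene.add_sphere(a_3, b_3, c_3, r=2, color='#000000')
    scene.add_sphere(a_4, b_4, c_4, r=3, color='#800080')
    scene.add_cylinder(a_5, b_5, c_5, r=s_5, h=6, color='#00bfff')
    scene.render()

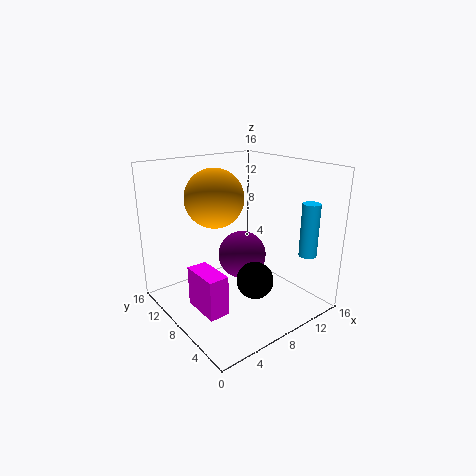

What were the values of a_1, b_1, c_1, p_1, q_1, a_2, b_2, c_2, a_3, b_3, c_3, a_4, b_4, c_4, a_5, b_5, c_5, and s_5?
a_1 = 1, b_1 = 3, c_1 = 3, p_1 = 2, q_1 = 4, a_2 = 5, b_2 = 8, c_2 = 13, a_3 = 8, b_3 = 5, c_3 = 4, a_4 = 11, b_4 = 11, c_4 = 4, a_5 = 14, b_5 = 3, c_5 = 6, s_5 = 1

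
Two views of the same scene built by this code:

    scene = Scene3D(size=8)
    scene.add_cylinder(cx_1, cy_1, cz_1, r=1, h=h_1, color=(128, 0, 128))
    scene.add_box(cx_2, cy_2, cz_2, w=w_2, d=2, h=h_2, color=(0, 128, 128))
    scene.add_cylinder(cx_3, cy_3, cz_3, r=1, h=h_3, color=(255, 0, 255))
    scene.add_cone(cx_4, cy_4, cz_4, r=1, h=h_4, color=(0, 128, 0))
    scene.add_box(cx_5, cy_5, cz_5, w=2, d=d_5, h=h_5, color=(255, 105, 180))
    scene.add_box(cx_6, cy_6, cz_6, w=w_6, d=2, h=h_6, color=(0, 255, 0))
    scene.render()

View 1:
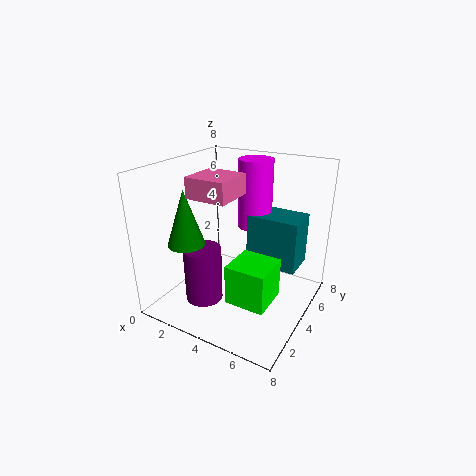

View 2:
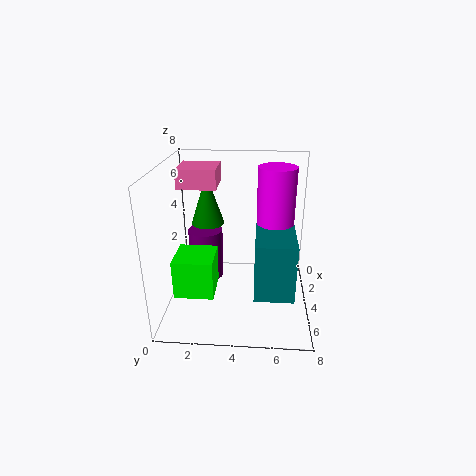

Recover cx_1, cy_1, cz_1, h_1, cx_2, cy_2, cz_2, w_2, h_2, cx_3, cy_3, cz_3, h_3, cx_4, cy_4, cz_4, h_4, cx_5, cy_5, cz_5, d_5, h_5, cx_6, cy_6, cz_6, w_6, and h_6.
cx_1 = 3
cy_1 = 2
cz_1 = 1
h_1 = 3
cx_2 = 4
cy_2 = 5
cz_2 = 2
w_2 = 3
h_2 = 3
cx_3 = 4
cy_3 = 6
cz_3 = 4
h_3 = 4
cx_4 = 2
cy_4 = 2
cz_4 = 4
h_4 = 3
cx_5 = 3
cy_5 = 1
cz_5 = 7
d_5 = 2
h_5 = 1
cx_6 = 5
cy_6 = 1
cz_6 = 2
w_6 = 2
h_6 = 2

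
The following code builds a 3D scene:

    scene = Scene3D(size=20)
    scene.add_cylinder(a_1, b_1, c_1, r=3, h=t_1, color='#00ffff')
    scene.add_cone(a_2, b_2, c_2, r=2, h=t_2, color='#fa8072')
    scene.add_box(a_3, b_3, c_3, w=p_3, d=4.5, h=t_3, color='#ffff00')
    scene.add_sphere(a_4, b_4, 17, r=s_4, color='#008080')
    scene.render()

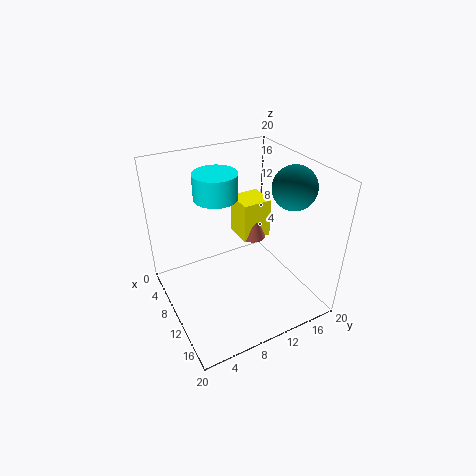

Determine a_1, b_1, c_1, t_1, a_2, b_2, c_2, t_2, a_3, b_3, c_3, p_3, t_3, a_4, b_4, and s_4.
a_1 = 7.5, b_1 = 8, c_1 = 15.5, t_1 = 3.5, a_2 = 6.5, b_2 = 14.5, c_2 = 7, t_2 = 5.5, a_3 = 3, b_3 = 12.5, c_3 = 7, p_3 = 4.5, t_3 = 6, a_4 = 12.5, b_4 = 17, s_4 = 3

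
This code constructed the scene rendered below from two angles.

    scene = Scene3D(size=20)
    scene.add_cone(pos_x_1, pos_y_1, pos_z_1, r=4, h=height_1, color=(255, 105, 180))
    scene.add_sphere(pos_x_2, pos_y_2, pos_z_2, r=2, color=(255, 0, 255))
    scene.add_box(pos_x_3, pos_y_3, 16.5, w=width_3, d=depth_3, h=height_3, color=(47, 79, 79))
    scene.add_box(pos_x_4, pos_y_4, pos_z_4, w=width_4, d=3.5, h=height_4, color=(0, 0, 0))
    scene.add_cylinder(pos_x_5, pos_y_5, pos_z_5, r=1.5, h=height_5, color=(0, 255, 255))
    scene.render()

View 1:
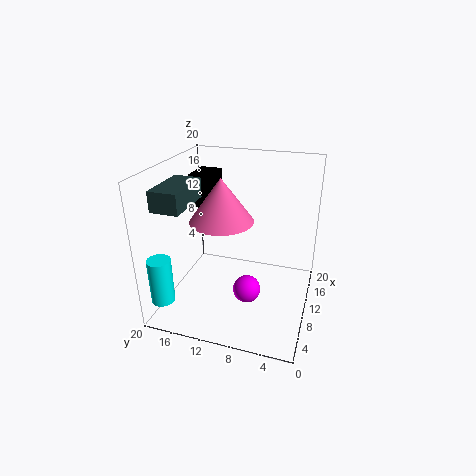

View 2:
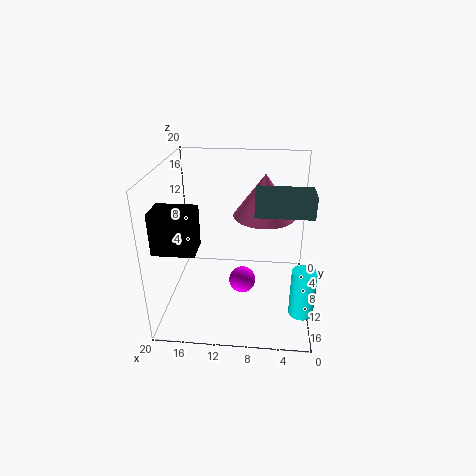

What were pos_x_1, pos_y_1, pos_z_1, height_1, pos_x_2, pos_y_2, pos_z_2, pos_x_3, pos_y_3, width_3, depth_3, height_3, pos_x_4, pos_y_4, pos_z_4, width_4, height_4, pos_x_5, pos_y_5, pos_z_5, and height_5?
pos_x_1 = 6.5
pos_y_1 = 11
pos_z_1 = 14
height_1 = 5.5
pos_x_2 = 9.5
pos_y_2 = 8.5
pos_z_2 = 2
pos_x_3 = 1
pos_y_3 = 14
width_3 = 6.5
depth_3 = 3.5
height_3 = 2.5
pos_x_4 = 14
pos_y_4 = 15.5
pos_z_4 = 12
width_4 = 5
height_4 = 5
pos_x_5 = 1.5
pos_y_5 = 17.5
pos_z_5 = 4
height_5 = 6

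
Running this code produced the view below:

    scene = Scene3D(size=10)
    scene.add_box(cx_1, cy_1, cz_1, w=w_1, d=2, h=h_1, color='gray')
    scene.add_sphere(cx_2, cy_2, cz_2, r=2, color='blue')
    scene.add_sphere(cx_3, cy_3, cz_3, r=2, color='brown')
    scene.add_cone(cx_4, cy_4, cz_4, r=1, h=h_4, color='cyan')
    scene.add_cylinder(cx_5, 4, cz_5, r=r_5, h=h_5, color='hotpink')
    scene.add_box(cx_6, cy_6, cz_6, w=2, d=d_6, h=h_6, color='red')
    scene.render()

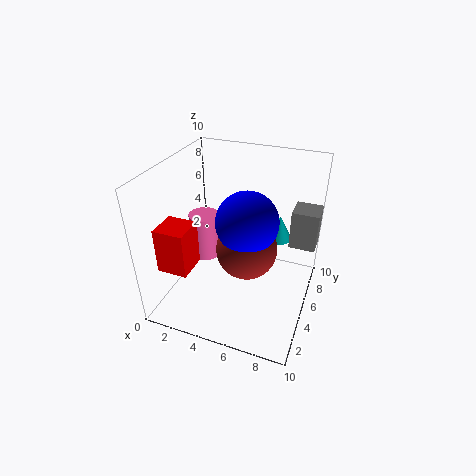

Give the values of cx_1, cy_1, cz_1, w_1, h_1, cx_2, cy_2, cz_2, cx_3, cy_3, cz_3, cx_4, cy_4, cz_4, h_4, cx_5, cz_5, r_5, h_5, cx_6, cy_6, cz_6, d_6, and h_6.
cx_1 = 8, cy_1 = 8, cz_1 = 3, w_1 = 2, h_1 = 3, cx_2 = 6, cy_2 = 4, cz_2 = 7, cx_3 = 6, cy_3 = 4, cz_3 = 5, cx_4 = 7, cy_4 = 9, cz_4 = 3, h_4 = 2, cx_5 = 3, cz_5 = 4, r_5 = 1, h_5 = 3, cx_6 = 1, cy_6 = 1, cz_6 = 4, d_6 = 2, h_6 = 3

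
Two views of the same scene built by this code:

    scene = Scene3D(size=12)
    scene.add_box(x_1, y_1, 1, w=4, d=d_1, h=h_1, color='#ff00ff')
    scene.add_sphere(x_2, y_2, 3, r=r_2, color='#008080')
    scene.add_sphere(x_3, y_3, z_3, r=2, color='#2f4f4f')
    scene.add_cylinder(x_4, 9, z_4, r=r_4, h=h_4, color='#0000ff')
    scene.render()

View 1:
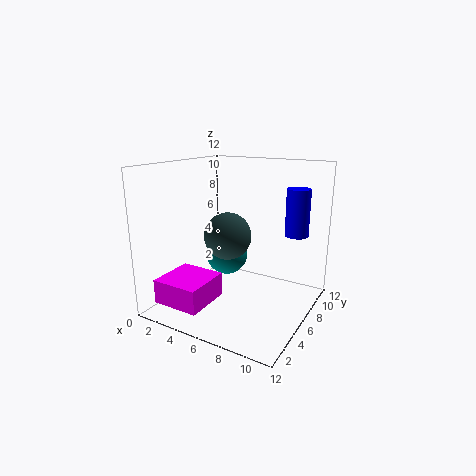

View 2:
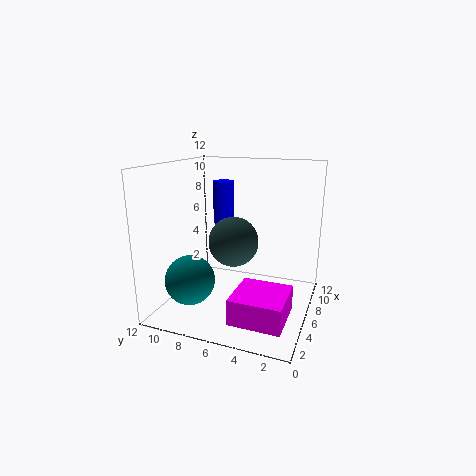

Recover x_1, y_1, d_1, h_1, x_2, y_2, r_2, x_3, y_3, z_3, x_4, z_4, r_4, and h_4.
x_1 = 1
y_1 = 1
d_1 = 4
h_1 = 2
x_2 = 3
y_2 = 9
r_2 = 2
x_3 = 5
y_3 = 6
z_3 = 6
x_4 = 10
z_4 = 6
r_4 = 1
h_4 = 4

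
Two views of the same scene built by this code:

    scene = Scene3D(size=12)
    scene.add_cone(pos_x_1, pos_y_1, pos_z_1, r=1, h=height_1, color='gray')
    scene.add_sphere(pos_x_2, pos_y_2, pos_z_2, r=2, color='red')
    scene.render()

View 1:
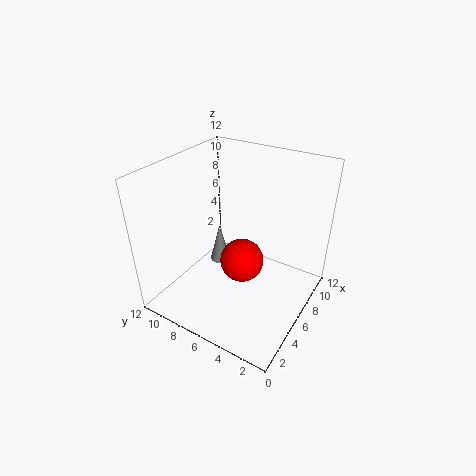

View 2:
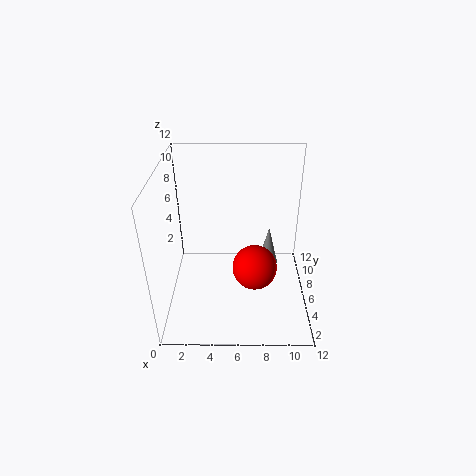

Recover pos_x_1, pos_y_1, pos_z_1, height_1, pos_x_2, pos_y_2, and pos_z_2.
pos_x_1 = 9
pos_y_1 = 10
pos_z_1 = 0.5
height_1 = 4
pos_x_2 = 7.5
pos_y_2 = 6.5
pos_z_2 = 2.5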